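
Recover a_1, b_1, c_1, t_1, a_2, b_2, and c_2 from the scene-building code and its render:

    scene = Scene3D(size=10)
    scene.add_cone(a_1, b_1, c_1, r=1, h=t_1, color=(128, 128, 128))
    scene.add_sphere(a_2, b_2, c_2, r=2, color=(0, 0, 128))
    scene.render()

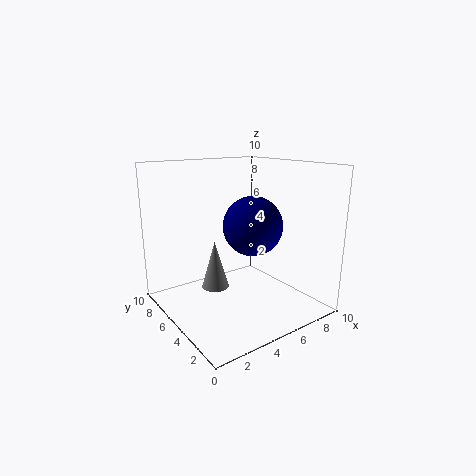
a_1 = 4; b_1 = 6.5; c_1 = 1; t_1 = 3.5; a_2 = 5.5; b_2 = 4; c_2 = 6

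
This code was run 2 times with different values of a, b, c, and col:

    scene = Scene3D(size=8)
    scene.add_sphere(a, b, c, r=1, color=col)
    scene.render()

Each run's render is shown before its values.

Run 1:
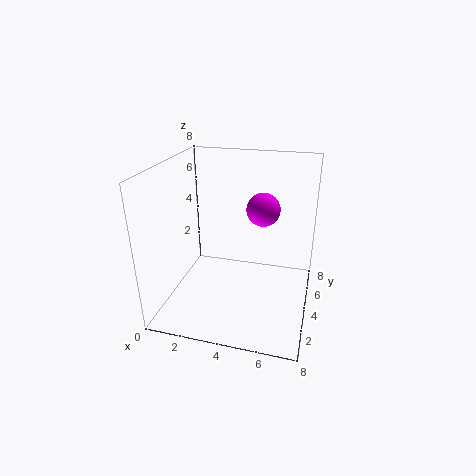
a = 5; b = 6; c = 5; col = 'magenta'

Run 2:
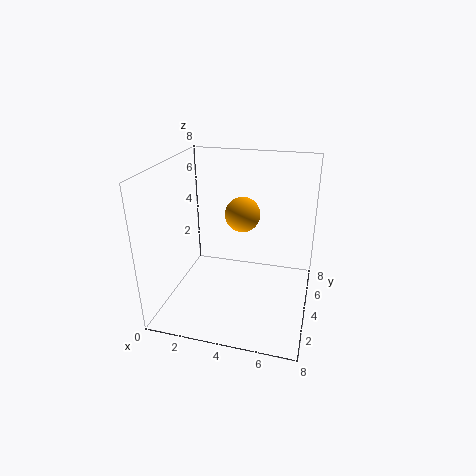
a = 4; b = 5; c = 5; col = 'orange'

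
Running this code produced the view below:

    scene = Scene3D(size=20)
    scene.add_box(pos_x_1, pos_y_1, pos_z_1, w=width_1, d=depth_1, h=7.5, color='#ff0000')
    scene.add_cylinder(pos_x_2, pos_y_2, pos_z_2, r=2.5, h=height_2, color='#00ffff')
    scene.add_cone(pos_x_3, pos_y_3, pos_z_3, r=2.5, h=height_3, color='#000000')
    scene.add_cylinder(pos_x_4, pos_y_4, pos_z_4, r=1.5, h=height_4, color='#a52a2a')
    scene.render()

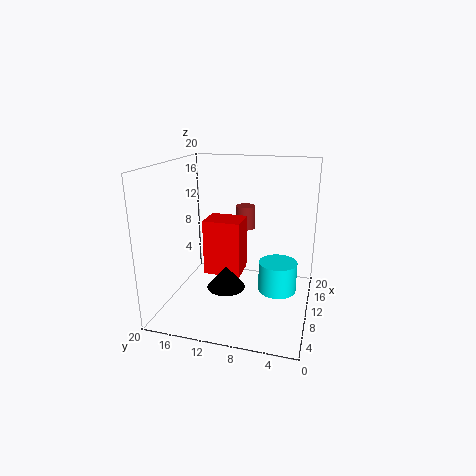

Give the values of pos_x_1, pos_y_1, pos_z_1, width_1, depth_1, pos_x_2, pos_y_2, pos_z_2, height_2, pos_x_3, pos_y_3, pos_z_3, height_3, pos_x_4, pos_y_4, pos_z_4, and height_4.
pos_x_1 = 7
pos_y_1 = 9
pos_z_1 = 5.5
width_1 = 4
depth_1 = 5
pos_x_2 = 8
pos_y_2 = 4
pos_z_2 = 4
height_2 = 4
pos_x_3 = 6
pos_y_3 = 10.5
pos_z_3 = 4.5
height_3 = 3
pos_x_4 = 16
pos_y_4 = 10.5
pos_z_4 = 9.5
height_4 = 3.5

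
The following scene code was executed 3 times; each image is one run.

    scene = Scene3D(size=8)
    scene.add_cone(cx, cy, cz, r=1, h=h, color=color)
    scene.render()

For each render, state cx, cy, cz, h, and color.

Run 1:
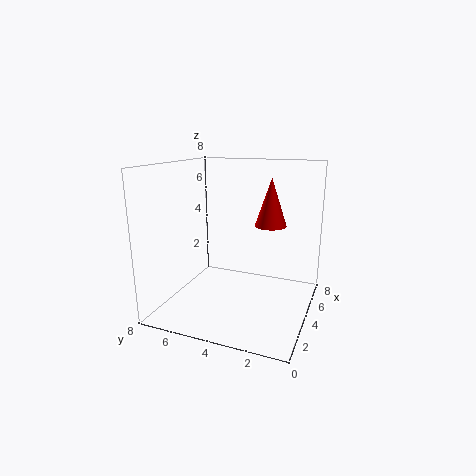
cx = 7; cy = 3; cz = 4; h = 3; color = 'red'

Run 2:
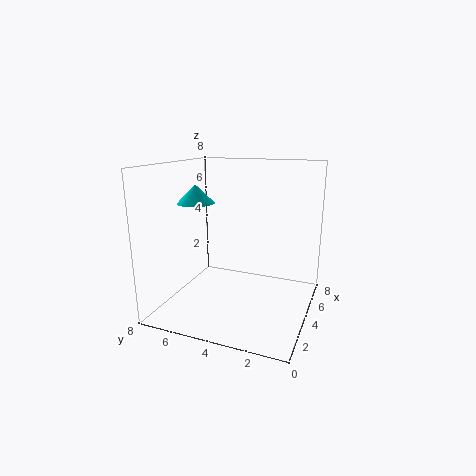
cx = 3; cy = 6; cz = 6; h = 1; color = 'cyan'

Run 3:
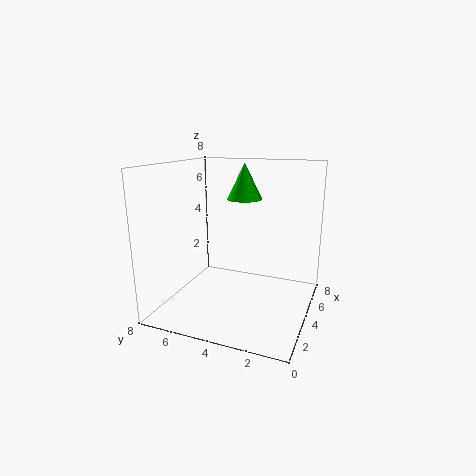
cx = 5; cy = 4; cz = 6; h = 2; color = 'lime'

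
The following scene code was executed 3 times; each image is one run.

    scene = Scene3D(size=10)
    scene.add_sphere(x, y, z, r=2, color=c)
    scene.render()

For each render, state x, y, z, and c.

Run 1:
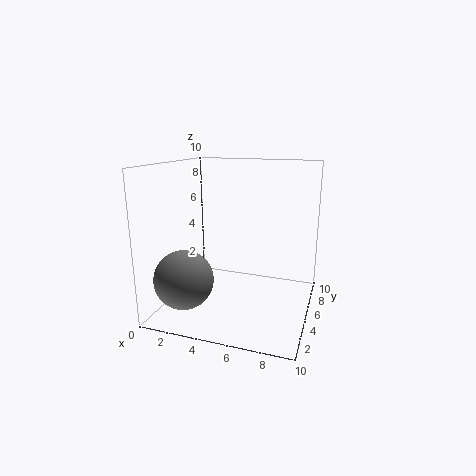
x = 2, y = 2.5, z = 2.5, c = 'gray'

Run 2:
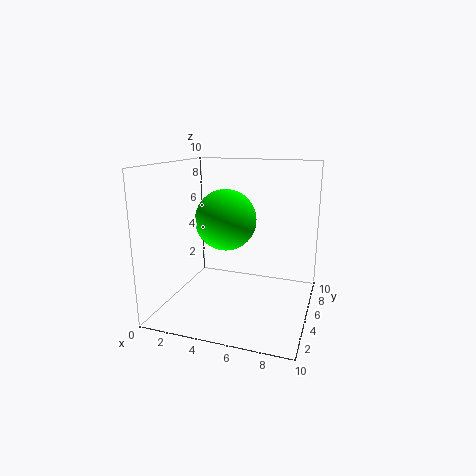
x = 4.5, y = 4, z = 6.5, c = 'lime'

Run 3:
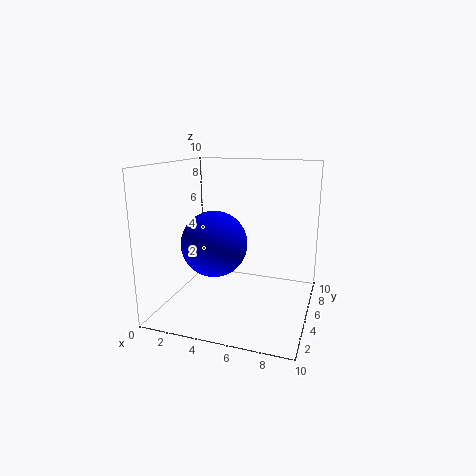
x = 4.5, y = 2, z = 5.5, c = 'blue'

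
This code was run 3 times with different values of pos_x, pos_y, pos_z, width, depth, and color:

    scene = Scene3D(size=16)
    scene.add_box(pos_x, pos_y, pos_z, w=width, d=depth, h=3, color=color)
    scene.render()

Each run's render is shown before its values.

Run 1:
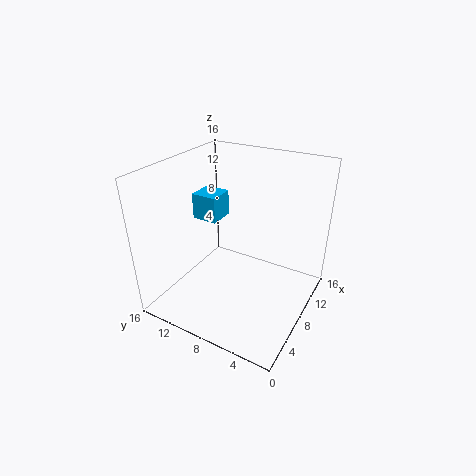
pos_x = 8
pos_y = 11
pos_z = 9
width = 3
depth = 3
color = 'deepskyblue'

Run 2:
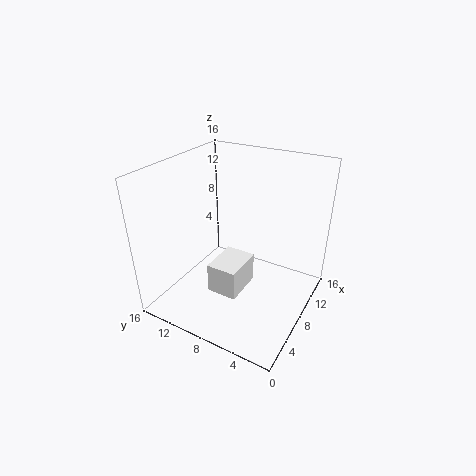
pos_x = 2
pos_y = 5
pos_z = 5
width = 4
depth = 3
color = 'white'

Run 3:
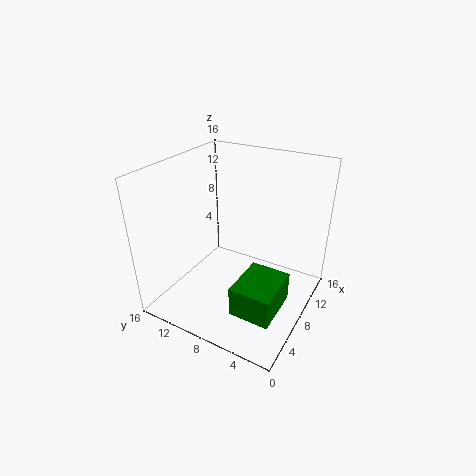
pos_x = 1
pos_y = 1
pos_z = 4
width = 5
depth = 4
color = 'green'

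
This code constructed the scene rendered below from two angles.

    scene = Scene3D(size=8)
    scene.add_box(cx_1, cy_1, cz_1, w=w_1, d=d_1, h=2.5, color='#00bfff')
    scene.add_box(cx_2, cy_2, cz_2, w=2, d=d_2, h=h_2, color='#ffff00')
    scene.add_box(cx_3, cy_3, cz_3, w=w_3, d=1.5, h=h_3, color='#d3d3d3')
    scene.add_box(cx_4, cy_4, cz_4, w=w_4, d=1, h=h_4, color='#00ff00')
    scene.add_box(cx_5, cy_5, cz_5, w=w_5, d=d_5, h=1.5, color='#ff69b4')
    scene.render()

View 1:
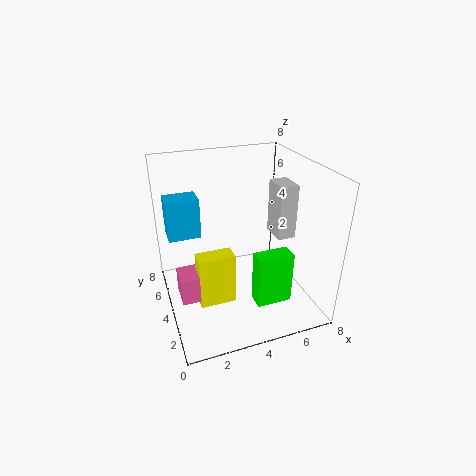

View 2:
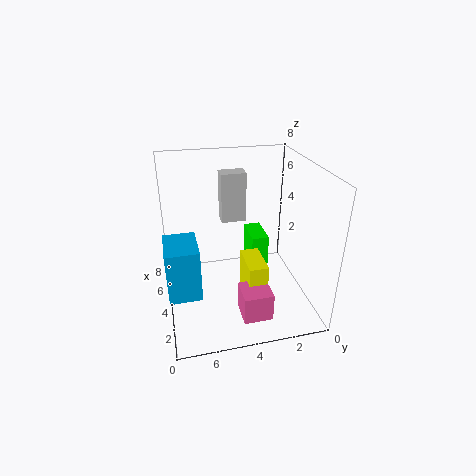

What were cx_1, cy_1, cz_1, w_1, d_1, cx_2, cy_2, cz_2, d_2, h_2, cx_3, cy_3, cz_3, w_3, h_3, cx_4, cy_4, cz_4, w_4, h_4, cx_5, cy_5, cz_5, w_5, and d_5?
cx_1 = 0.5; cy_1 = 6.5; cz_1 = 3; w_1 = 2; d_1 = 1.5; cx_2 = 1.5; cy_2 = 3; cz_2 = 0.5; d_2 = 1; h_2 = 3; cx_3 = 6; cy_3 = 3; cz_3 = 4; w_3 = 1; h_3 = 3; cx_4 = 4.5; cy_4 = 2; cz_4 = 0.5; w_4 = 2; h_4 = 3; cx_5 = 0.5; cy_5 = 3; cz_5 = 1; w_5 = 1.5; d_5 = 1.5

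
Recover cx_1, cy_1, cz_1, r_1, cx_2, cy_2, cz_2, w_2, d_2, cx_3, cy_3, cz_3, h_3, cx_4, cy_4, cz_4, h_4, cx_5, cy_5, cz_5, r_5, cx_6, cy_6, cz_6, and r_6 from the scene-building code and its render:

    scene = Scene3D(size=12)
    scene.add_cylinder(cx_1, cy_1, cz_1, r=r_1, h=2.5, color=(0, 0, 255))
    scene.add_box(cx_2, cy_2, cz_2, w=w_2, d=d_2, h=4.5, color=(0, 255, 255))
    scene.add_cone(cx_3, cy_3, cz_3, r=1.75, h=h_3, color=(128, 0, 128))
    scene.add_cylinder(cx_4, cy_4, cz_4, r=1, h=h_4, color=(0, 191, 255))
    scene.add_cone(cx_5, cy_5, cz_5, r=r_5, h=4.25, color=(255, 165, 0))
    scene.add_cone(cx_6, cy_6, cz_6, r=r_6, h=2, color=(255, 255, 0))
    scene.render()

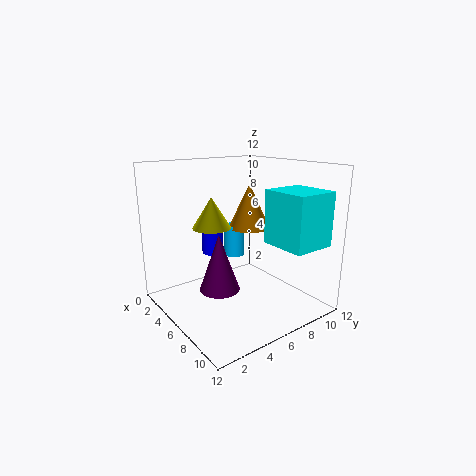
cx_1 = 2, cy_1 = 6, cz_1 = 3.5, r_1 = 1, cx_2 = 7, cy_2 = 8, cz_2 = 5.5, w_2 = 4, d_2 = 3.75, cx_3 = 5, cy_3 = 4.75, cz_3 = 1.25, h_3 = 5, cx_4 = 2, cy_4 = 8.5, cz_4 = 2.75, h_4 = 3, cx_5 = 2.75, cy_5 = 9.75, cz_5 = 5.5, r_5 = 2, cx_6 = 9.25, cy_6 = 1.5, cz_6 = 8.5, r_6 = 1.25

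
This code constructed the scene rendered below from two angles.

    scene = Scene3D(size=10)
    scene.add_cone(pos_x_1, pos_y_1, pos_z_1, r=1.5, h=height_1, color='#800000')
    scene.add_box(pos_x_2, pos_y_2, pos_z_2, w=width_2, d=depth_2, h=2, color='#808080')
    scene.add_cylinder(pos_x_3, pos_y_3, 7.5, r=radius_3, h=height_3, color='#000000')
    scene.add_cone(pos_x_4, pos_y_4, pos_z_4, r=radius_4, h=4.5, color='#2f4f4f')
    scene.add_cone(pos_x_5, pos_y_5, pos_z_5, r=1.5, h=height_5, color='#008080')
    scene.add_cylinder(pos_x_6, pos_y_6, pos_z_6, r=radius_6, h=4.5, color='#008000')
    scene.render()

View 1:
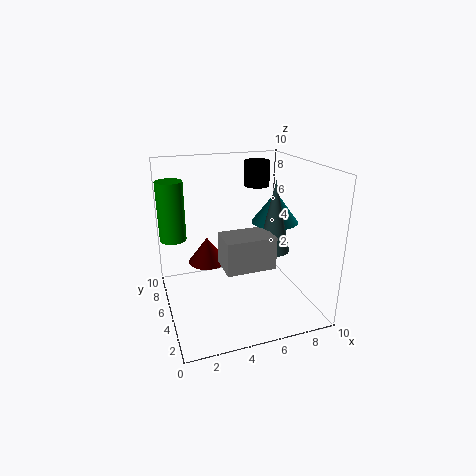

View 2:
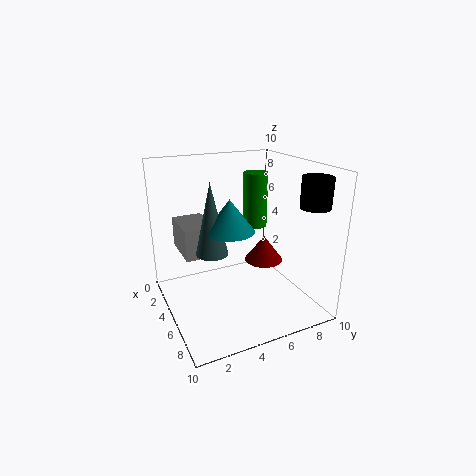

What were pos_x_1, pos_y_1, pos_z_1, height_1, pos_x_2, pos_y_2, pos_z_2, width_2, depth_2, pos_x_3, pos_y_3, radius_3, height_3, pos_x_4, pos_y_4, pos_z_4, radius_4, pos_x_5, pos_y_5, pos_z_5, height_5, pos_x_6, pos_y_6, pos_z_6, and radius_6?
pos_x_1 = 3.5, pos_y_1 = 8, pos_z_1 = 2, height_1 = 2, pos_x_2 = 3, pos_y_2 = 1, pos_z_2 = 4.5, width_2 = 3, depth_2 = 2, pos_x_3 = 8, pos_y_3 = 9, radius_3 = 1, height_3 = 2, pos_x_4 = 6.5, pos_y_4 = 2.5, pos_z_4 = 5, radius_4 = 1, pos_x_5 = 7, pos_y_5 = 3.5, pos_z_5 = 6.5, height_5 = 2, pos_x_6 = 1, pos_y_6 = 8.5, pos_z_6 = 4, radius_6 = 1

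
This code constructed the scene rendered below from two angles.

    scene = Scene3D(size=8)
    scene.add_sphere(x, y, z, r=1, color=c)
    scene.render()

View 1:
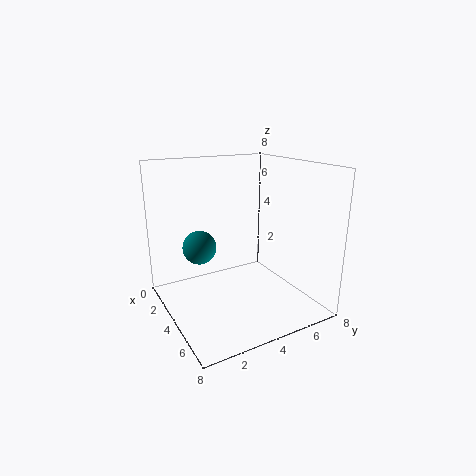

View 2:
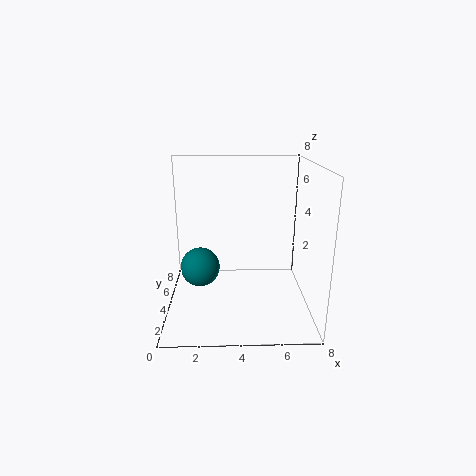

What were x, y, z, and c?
x = 2
y = 2.5
z = 3
c = 'teal'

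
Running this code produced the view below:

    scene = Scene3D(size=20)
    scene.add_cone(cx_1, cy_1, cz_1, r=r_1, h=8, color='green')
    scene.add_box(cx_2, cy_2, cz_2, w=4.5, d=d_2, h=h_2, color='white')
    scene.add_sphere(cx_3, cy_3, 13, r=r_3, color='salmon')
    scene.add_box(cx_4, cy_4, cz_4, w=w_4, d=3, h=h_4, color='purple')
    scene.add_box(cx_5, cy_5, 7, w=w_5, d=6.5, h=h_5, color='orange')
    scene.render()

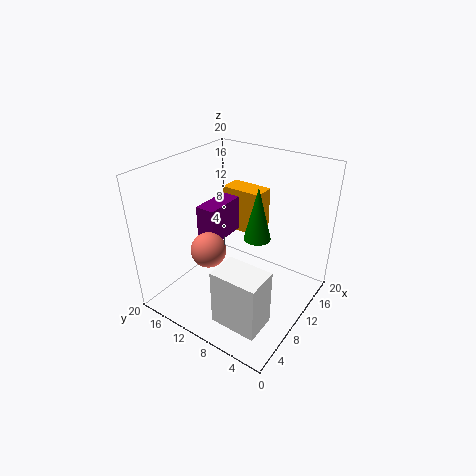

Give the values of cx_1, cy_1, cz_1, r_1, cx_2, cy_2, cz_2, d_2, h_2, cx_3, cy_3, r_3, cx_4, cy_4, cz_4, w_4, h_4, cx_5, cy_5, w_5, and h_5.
cx_1 = 13.5; cy_1 = 9; cz_1 = 8.5; r_1 = 2; cx_2 = 3; cy_2 = 3; cz_2 = 0.5; d_2 = 6.5; h_2 = 8; cx_3 = 2; cy_3 = 8.5; r_3 = 2; cx_4 = 9.5; cy_4 = 14; cz_4 = 7.5; w_4 = 6.5; h_4 = 5.5; cx_5 = 16; cy_5 = 10.5; w_5 = 3.5; h_5 = 7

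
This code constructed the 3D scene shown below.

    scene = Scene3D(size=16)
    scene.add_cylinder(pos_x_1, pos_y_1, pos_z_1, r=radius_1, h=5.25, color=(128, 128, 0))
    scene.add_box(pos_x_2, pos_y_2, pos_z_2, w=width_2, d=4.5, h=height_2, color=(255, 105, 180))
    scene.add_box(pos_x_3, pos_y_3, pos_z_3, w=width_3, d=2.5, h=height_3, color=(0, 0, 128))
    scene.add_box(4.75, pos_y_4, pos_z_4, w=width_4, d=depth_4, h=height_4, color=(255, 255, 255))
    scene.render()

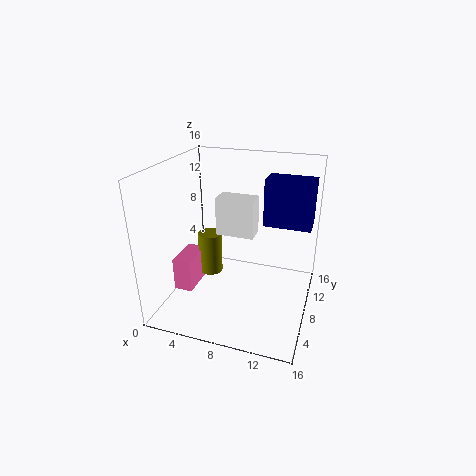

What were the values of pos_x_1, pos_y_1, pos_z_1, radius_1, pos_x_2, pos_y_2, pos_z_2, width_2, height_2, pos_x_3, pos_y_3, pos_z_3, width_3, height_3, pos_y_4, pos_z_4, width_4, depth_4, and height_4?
pos_x_1 = 3.25; pos_y_1 = 11; pos_z_1 = 1.25; radius_1 = 1.5; pos_x_2 = 0.25; pos_y_2 = 6.5; pos_z_2 = 0.5; width_2 = 2.25; height_2 = 4; pos_x_3 = 11.5; pos_y_3 = 5; pos_z_3 = 11.25; width_3 = 4.5; height_3 = 4.5; pos_y_4 = 9.5; pos_z_4 = 7.25; width_4 = 4.5; depth_4 = 2.5; height_4 = 4.5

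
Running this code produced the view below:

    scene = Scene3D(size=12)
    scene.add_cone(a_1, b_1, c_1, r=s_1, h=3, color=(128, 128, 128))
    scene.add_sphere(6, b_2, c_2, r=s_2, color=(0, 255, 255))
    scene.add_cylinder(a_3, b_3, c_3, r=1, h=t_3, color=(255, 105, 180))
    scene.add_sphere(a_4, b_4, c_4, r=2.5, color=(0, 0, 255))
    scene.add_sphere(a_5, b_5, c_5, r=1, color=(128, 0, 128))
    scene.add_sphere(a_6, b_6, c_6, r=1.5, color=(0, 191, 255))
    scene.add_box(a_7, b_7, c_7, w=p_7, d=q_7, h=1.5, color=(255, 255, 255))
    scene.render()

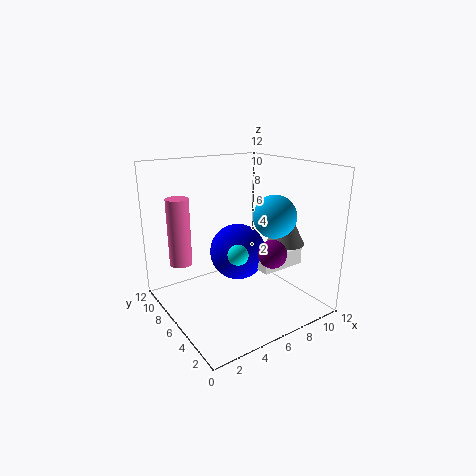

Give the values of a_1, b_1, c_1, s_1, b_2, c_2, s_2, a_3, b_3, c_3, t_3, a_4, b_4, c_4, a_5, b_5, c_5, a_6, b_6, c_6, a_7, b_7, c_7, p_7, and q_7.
a_1 = 8.5
b_1 = 3
c_1 = 6
s_1 = 1.5
b_2 = 6
c_2 = 4.5
s_2 = 1
a_3 = 2.5
b_3 = 10
c_3 = 3
t_3 = 6
a_4 = 7
b_4 = 7.5
c_4 = 4
a_5 = 5.5
b_5 = 1
c_5 = 6.5
a_6 = 6
b_6 = 1.5
c_6 = 9
a_7 = 7.5
b_7 = 4
c_7 = 3
p_7 = 4
q_7 = 2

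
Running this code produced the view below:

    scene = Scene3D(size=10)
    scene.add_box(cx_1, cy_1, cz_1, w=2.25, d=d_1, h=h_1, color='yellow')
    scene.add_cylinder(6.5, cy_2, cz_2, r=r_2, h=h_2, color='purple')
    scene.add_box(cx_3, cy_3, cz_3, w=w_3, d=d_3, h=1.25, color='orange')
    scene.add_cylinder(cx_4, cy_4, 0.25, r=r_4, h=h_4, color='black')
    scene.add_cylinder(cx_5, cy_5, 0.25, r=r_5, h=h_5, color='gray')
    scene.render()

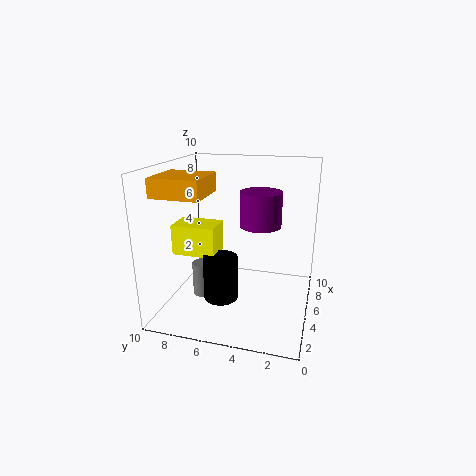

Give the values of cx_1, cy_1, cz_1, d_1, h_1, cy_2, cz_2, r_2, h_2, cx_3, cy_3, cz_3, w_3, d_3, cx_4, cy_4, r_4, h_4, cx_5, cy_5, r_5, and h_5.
cx_1 = 4.75
cy_1 = 6.75
cz_1 = 3.25
d_1 = 3.25
h_1 = 2.25
cy_2 = 3.75
cz_2 = 5.5
r_2 = 1.5
h_2 = 2.5
cx_3 = 1.75
cy_3 = 6.5
cz_3 = 8.25
w_3 = 3.25
d_3 = 3.25
cx_4 = 4.75
cy_4 = 6.25
r_4 = 1.25
h_4 = 3.25
cx_5 = 5
cy_5 = 7.75
r_5 = 0.75
h_5 = 2.5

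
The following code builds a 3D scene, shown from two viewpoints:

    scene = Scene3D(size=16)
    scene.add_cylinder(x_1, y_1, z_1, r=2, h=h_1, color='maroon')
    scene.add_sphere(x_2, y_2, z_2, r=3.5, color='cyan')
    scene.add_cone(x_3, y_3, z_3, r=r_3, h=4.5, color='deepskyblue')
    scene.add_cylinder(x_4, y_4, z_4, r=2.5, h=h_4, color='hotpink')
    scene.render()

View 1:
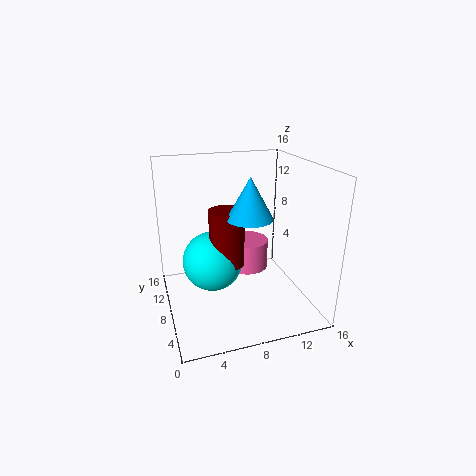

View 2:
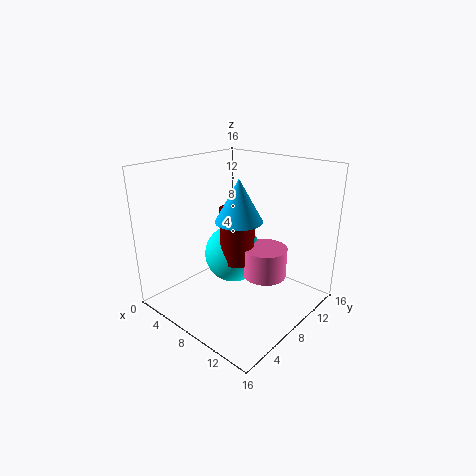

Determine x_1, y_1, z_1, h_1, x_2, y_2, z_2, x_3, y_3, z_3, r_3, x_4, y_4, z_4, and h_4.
x_1 = 7; y_1 = 9; z_1 = 4.5; h_1 = 6.5; x_2 = 5.5; y_2 = 10; z_2 = 4.5; x_3 = 9; y_3 = 7; z_3 = 10.5; r_3 = 2.5; x_4 = 10; y_4 = 10.5; z_4 = 3; h_4 = 3.5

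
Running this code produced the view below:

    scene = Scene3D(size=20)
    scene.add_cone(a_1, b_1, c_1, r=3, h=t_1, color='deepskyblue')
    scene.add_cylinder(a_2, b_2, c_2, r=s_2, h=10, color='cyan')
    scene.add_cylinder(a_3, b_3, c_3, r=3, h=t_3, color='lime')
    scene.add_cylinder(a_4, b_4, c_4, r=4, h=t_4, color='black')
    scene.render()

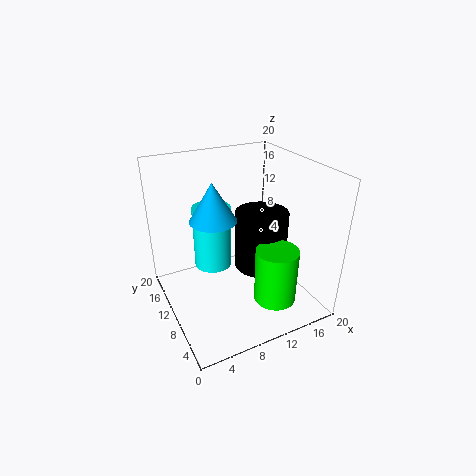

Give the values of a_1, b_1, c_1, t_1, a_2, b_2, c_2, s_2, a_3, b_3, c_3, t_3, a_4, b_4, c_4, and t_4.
a_1 = 6; b_1 = 9; c_1 = 14; t_1 = 5; a_2 = 9; b_2 = 17; c_2 = 2; s_2 = 3; a_3 = 14; b_3 = 6; c_3 = 1; t_3 = 8; a_4 = 15; b_4 = 12; c_4 = 3; t_4 = 9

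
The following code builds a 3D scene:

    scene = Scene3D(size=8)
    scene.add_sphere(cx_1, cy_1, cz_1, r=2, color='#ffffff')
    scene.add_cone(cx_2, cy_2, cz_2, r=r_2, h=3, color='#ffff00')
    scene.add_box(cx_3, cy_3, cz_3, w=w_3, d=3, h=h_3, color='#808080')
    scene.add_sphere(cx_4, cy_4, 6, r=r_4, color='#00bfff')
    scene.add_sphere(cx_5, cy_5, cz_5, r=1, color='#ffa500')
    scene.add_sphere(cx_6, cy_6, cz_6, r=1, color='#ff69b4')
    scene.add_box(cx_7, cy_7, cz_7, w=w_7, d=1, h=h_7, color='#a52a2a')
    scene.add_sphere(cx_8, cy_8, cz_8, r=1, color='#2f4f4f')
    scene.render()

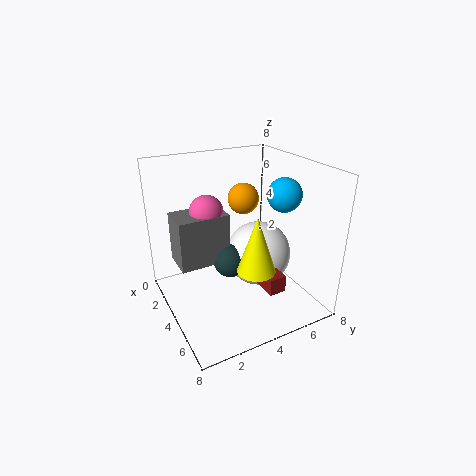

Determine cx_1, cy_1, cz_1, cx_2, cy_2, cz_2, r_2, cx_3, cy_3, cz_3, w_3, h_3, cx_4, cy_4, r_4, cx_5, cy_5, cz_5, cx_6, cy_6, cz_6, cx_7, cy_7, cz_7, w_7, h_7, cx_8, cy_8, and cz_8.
cx_1 = 3; cy_1 = 6; cz_1 = 2; cx_2 = 6; cy_2 = 4; cz_2 = 3; r_2 = 1; cx_3 = 1; cy_3 = 1; cz_3 = 2; w_3 = 2; h_3 = 3; cx_4 = 4; cy_4 = 7; r_4 = 1; cx_5 = 1; cy_5 = 6; cz_5 = 5; cx_6 = 2; cy_6 = 3; cz_6 = 5; cx_7 = 4; cy_7 = 5; cz_7 = 1; w_7 = 2; h_7 = 1; cx_8 = 3; cy_8 = 4; cz_8 = 2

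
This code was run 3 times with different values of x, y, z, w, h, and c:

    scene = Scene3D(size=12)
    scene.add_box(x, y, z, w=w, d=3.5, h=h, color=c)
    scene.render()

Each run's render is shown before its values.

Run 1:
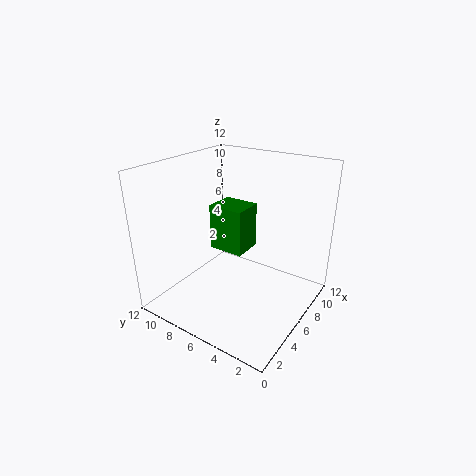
x = 8.5; y = 7.5; z = 2.5; w = 3; h = 4.5; c = 'green'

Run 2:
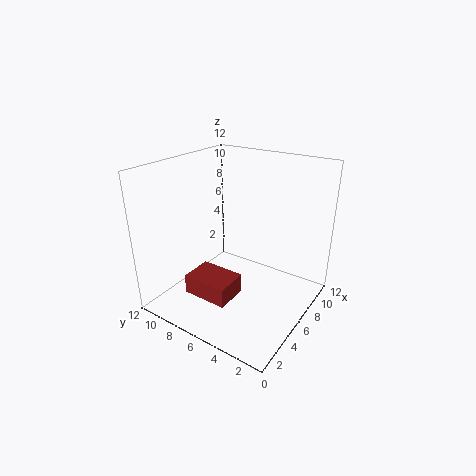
x = 1; y = 4; z = 3; w = 2.5; h = 1.5; c = 'brown'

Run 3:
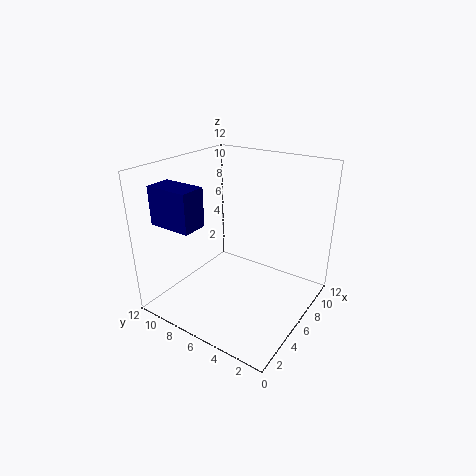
x = 1; y = 7; z = 8; w = 2; h = 3; c = 'navy'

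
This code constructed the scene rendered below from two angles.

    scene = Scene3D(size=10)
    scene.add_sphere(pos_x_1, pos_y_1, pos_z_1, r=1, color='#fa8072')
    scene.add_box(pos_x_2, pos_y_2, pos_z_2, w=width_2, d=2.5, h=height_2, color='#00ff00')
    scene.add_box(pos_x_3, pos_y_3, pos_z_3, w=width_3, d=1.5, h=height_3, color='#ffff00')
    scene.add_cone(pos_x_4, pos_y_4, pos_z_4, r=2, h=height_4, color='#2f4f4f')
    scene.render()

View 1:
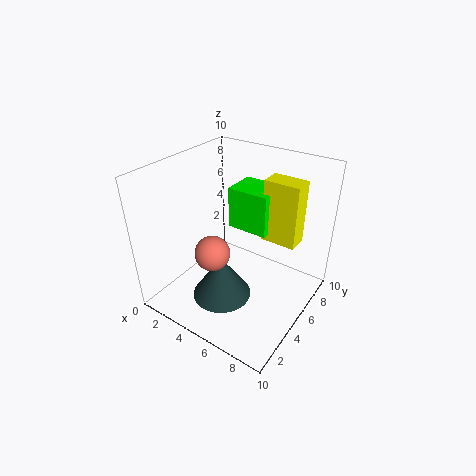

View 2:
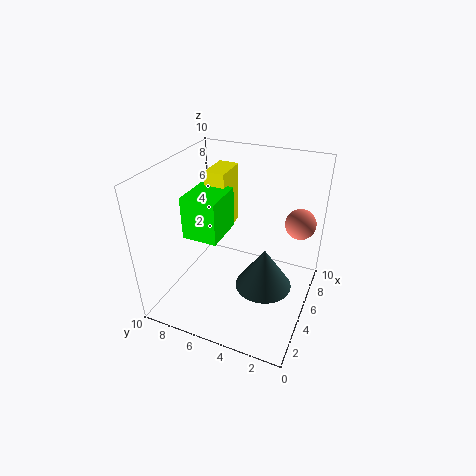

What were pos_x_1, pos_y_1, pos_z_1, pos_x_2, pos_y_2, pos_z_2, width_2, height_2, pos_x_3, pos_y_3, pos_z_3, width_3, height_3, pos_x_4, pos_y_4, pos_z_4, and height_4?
pos_x_1 = 6, pos_y_1 = 1, pos_z_1 = 6.5, pos_x_2 = 3.5, pos_y_2 = 6, pos_z_2 = 5, width_2 = 3, height_2 = 3, pos_x_3 = 6, pos_y_3 = 6.5, pos_z_3 = 4.5, width_3 = 2.5, height_3 = 4.5, pos_x_4 = 5, pos_y_4 = 3, pos_z_4 = 1.5, height_4 = 3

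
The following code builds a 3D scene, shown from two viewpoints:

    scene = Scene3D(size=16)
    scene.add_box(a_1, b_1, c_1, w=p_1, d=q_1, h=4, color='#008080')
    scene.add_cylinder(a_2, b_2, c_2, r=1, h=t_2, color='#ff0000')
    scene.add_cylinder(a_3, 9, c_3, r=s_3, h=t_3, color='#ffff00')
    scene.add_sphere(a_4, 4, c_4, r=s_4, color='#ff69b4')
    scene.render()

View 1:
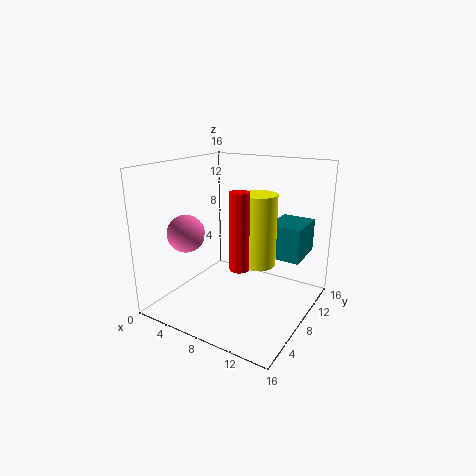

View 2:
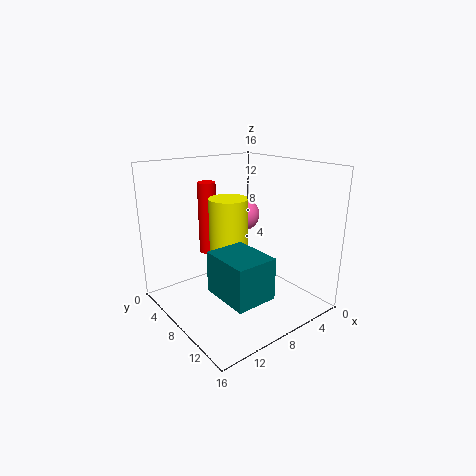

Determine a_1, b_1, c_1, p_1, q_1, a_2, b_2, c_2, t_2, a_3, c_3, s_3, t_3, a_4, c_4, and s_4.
a_1 = 10
b_1 = 11
c_1 = 5
p_1 = 4
q_1 = 5
a_2 = 10
b_2 = 5
c_2 = 6
t_2 = 8
a_3 = 10
c_3 = 5
s_3 = 2
t_3 = 8
a_4 = 4
c_4 = 9
s_4 = 2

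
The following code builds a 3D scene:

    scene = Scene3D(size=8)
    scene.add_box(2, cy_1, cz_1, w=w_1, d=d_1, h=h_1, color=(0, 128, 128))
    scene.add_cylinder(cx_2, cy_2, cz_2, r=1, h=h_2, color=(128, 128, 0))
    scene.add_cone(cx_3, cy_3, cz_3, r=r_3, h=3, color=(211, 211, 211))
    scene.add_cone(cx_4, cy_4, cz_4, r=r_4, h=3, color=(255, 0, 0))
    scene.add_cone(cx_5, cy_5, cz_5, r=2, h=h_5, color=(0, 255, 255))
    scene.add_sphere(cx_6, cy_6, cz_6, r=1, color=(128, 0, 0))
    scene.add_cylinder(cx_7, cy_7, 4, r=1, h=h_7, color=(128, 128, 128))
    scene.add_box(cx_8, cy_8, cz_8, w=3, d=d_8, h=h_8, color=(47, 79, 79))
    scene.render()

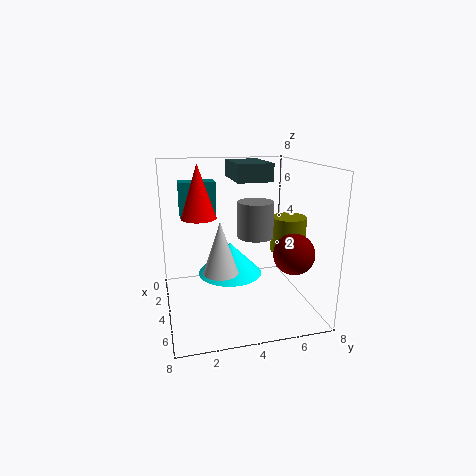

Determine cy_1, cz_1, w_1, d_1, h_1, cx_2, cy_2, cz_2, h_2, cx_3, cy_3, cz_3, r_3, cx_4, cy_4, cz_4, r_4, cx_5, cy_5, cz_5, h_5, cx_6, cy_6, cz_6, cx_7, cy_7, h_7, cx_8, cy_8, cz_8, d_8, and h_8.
cy_1 = 1, cz_1 = 5, w_1 = 1, d_1 = 2, h_1 = 2, cx_2 = 4, cy_2 = 7, cz_2 = 3, h_2 = 2, cx_3 = 4, cy_3 = 3, cz_3 = 2, r_3 = 1, cx_4 = 3, cy_4 = 2, cz_4 = 5, r_4 = 1, cx_5 = 2, cy_5 = 4, cz_5 = 1, h_5 = 2, cx_6 = 7, cy_6 = 6, cz_6 = 4, cx_7 = 4, cy_7 = 5, h_7 = 2, cx_8 = 1, cy_8 = 4, cz_8 = 7, d_8 = 2, h_8 = 1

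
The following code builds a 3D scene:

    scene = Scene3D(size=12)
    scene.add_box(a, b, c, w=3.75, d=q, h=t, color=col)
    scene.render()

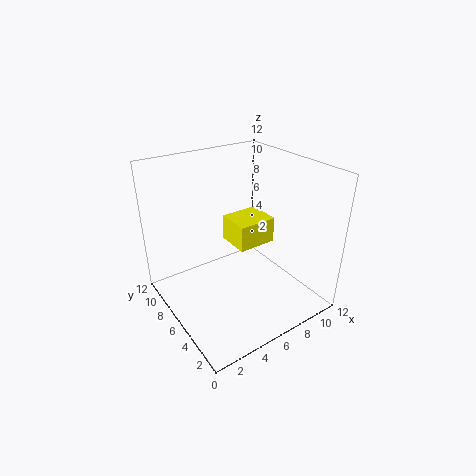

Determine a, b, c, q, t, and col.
a = 7.5, b = 7.5, c = 3.25, q = 3.25, t = 2.5, col = 'yellow'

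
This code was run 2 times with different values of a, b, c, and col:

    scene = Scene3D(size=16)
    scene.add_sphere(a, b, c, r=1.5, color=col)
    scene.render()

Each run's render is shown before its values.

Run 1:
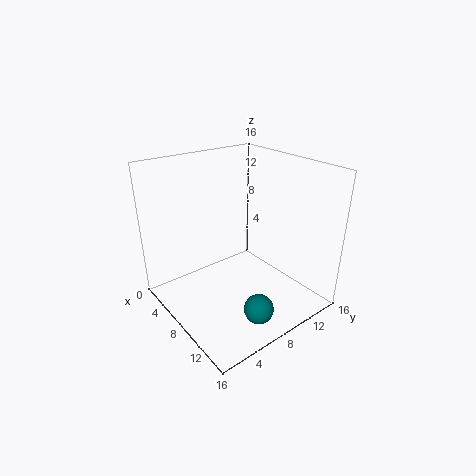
a = 14
b = 6
c = 3
col = 'teal'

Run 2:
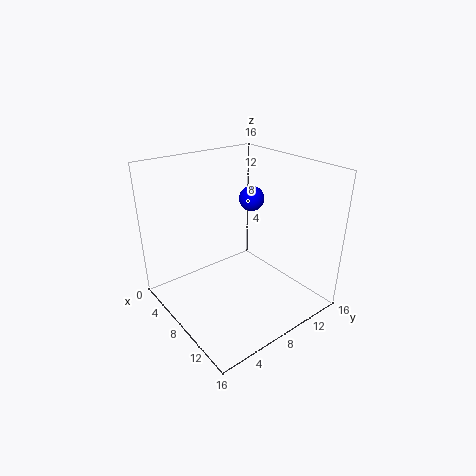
a = 5.5
b = 12
c = 11
col = 'blue'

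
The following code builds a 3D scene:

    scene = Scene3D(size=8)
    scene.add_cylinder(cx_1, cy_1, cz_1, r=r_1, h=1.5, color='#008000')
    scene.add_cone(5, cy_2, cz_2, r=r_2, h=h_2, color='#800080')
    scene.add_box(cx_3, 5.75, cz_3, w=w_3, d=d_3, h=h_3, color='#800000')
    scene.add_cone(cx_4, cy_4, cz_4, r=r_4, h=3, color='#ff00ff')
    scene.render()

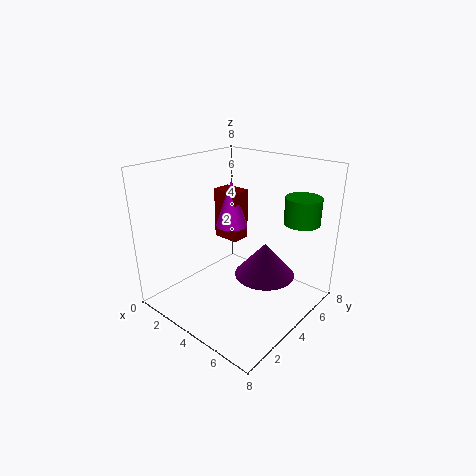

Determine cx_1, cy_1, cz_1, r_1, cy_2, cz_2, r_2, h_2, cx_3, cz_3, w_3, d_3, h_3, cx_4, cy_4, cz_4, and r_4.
cx_1 = 6.5, cy_1 = 6.5, cz_1 = 4.75, r_1 = 1, cy_2 = 5.25, cz_2 = 1.5, r_2 = 1.75, h_2 = 2, cx_3 = 0.5, cz_3 = 2.5, w_3 = 1.75, d_3 = 1.25, h_3 = 3.25, cx_4 = 1.75, cy_4 = 6, cz_4 = 3.5, r_4 = 1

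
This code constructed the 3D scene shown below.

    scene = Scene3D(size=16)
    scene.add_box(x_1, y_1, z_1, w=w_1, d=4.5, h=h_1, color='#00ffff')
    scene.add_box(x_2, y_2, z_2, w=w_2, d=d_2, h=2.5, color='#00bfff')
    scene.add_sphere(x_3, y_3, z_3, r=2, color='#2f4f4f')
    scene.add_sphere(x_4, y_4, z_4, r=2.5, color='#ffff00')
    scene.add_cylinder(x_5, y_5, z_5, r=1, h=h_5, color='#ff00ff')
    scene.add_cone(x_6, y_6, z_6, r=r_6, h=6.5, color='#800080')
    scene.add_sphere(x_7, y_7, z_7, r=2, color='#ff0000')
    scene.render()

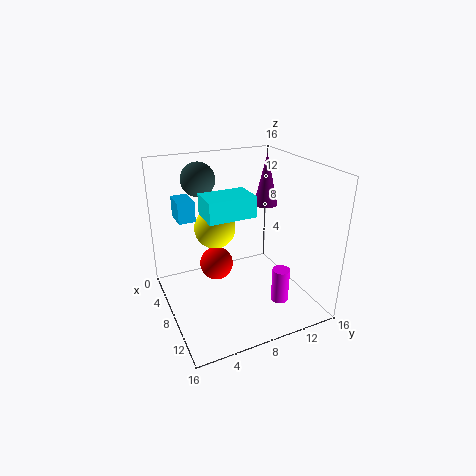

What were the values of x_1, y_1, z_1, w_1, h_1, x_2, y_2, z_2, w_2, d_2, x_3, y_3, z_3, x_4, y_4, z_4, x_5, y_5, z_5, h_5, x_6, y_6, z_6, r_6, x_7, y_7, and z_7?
x_1 = 10, y_1 = 3, z_1 = 12.5, w_1 = 3, h_1 = 2, x_2 = 1, y_2 = 2.5, z_2 = 9, w_2 = 3, d_2 = 2, x_3 = 2.5, y_3 = 5.5, z_3 = 13.5, x_4 = 3.5, y_4 = 7, z_4 = 7.5, x_5 = 11, y_5 = 12, z_5 = 0.5, h_5 = 4, x_6 = 3.5, y_6 = 14, z_6 = 9.5, r_6 = 1.5, x_7 = 5, y_7 = 6.5, z_7 = 3.5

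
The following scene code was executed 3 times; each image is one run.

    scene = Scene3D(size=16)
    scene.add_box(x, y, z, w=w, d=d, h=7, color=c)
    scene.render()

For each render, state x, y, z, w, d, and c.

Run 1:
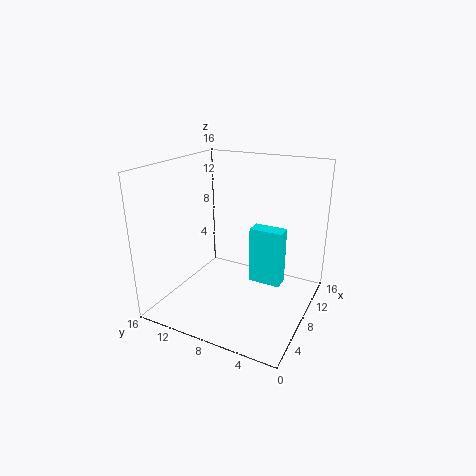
x = 11
y = 4
z = 1
w = 2
d = 4
c = 'cyan'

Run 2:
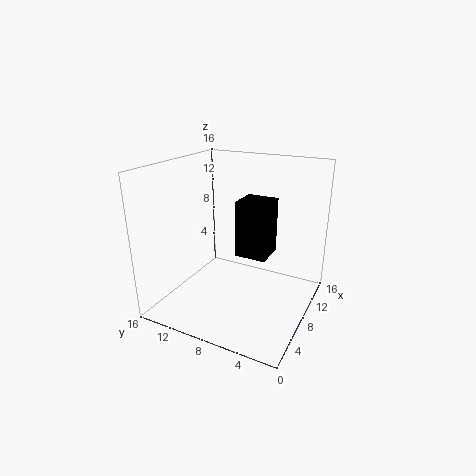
x = 11
y = 6
z = 4
w = 4
d = 4
c = 'black'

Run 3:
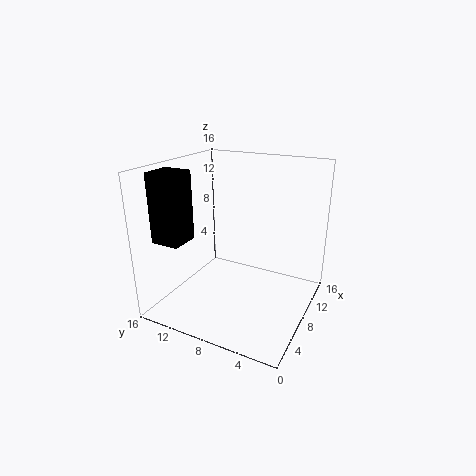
x = 1
y = 11
z = 9
w = 3
d = 3
c = 'black'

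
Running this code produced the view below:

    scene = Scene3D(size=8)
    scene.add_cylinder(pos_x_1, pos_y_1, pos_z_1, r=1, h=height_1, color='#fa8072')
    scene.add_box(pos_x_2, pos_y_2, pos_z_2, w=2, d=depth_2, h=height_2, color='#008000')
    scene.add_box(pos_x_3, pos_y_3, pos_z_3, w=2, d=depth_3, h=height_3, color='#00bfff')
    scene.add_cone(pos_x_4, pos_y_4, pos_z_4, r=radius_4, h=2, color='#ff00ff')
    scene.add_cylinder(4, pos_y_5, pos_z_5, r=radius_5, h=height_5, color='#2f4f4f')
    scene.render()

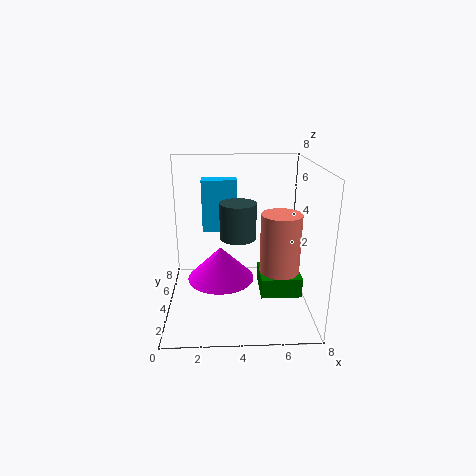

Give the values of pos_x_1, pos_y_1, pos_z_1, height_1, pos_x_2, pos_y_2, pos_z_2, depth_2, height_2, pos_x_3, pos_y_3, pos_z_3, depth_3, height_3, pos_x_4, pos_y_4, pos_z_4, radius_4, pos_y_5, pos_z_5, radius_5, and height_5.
pos_x_1 = 6
pos_y_1 = 2
pos_z_1 = 3
height_1 = 3
pos_x_2 = 5
pos_y_2 = 1
pos_z_2 = 2
depth_2 = 2
height_2 = 1
pos_x_3 = 2
pos_y_3 = 5
pos_z_3 = 4
depth_3 = 1
height_3 = 3
pos_x_4 = 3
pos_y_4 = 5
pos_z_4 = 1
radius_4 = 2
pos_y_5 = 4
pos_z_5 = 4
radius_5 = 1
height_5 = 2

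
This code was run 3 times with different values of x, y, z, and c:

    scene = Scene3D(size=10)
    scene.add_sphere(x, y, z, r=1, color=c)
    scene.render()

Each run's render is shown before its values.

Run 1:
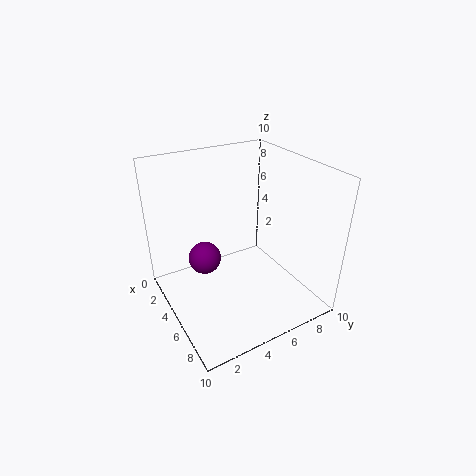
x = 6, y = 2, z = 5, c = 'purple'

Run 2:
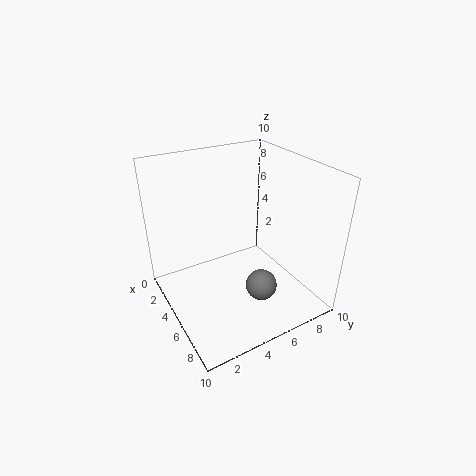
x = 8, y = 5, z = 3, c = 'gray'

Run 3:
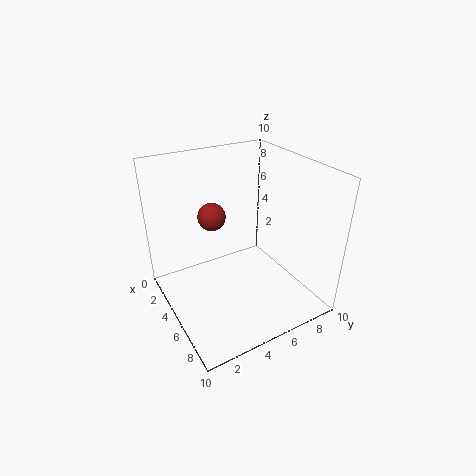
x = 3, y = 4, z = 6, c = 'brown'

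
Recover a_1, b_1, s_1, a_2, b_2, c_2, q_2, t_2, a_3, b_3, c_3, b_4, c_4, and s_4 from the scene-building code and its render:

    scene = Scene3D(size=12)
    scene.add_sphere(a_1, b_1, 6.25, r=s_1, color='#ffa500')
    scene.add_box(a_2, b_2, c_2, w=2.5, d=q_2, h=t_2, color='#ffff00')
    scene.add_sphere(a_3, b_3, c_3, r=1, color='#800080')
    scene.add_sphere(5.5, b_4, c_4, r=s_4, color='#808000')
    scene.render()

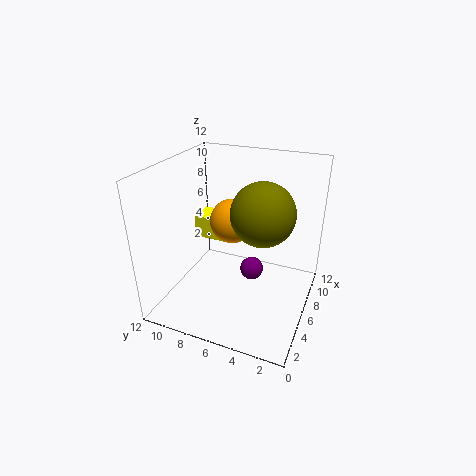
a_1 = 8.25, b_1 = 7.5, s_1 = 2, a_2 = 9.25, b_2 = 8.75, c_2 = 3.25, q_2 = 3.25, t_2 = 2.25, a_3 = 6.75, b_3 = 5, c_3 = 2.75, b_4 = 3.75, c_4 = 8.75, s_4 = 2.5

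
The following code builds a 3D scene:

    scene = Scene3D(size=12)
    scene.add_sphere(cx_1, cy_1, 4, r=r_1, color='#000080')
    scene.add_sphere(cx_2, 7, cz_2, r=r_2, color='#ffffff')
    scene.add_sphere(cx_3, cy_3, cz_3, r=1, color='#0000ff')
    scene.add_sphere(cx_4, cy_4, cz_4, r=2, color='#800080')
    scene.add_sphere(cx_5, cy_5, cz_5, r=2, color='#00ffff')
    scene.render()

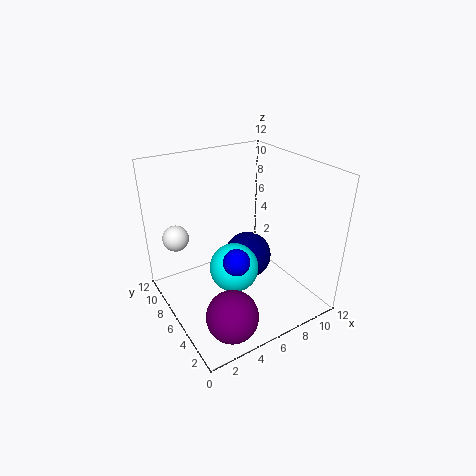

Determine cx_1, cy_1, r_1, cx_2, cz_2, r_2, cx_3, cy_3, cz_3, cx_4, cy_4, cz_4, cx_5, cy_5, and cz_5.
cx_1 = 7; cy_1 = 6; r_1 = 2; cx_2 = 1; cz_2 = 7; r_2 = 1; cx_3 = 4; cy_3 = 3; cz_3 = 6; cx_4 = 3; cy_4 = 2; cz_4 = 2; cx_5 = 5; cy_5 = 5; cz_5 = 4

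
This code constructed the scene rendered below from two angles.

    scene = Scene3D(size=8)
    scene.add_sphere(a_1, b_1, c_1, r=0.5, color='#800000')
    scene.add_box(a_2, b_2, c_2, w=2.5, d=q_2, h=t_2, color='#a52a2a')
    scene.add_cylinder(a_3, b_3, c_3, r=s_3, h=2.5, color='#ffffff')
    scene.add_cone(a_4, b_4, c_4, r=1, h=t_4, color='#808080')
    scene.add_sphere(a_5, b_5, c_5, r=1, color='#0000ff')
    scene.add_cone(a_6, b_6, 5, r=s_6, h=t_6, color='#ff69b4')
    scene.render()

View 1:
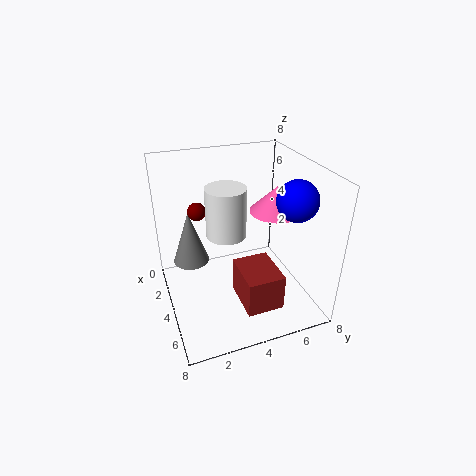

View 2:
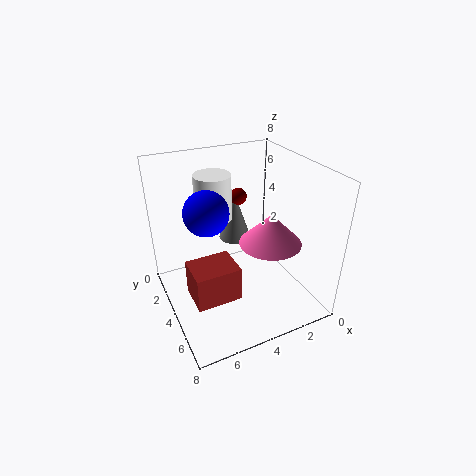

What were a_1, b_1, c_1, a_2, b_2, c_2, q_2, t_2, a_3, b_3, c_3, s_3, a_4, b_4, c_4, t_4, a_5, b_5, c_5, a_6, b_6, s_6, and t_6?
a_1 = 3; b_1 = 2; c_1 = 5.5; a_2 = 4.5; b_2 = 3.5; c_2 = 1; q_2 = 2; t_2 = 2; a_3 = 5; b_3 = 3; c_3 = 5; s_3 = 1; a_4 = 3; b_4 = 1.5; c_4 = 2.5; t_4 = 3; a_5 = 6.5; b_5 = 6; c_5 = 7; a_6 = 3.5; b_6 = 6.5; s_6 = 1.5; t_6 = 1.5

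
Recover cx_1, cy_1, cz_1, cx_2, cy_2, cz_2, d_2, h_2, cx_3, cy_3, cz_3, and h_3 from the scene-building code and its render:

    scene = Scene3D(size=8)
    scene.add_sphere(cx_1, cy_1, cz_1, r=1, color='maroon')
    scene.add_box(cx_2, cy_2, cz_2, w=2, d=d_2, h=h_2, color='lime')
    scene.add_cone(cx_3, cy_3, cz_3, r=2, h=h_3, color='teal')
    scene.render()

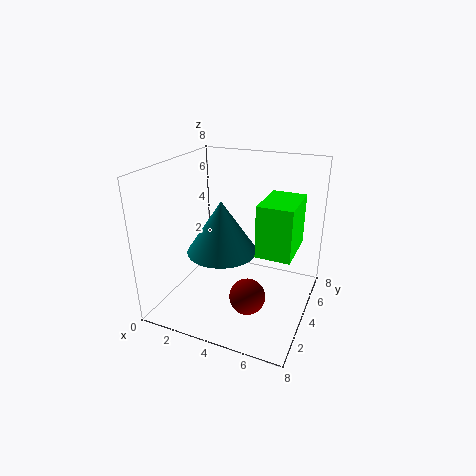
cx_1 = 5, cy_1 = 3, cz_1 = 1, cx_2 = 5, cy_2 = 4, cz_2 = 3, d_2 = 3, h_2 = 3, cx_3 = 3, cy_3 = 4, cz_3 = 3, h_3 = 3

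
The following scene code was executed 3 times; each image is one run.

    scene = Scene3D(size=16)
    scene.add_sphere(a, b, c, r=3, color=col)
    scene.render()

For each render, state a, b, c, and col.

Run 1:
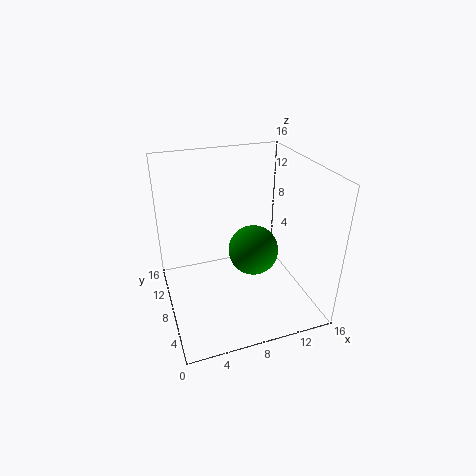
a = 10.5
b = 9.5
c = 5
col = 'green'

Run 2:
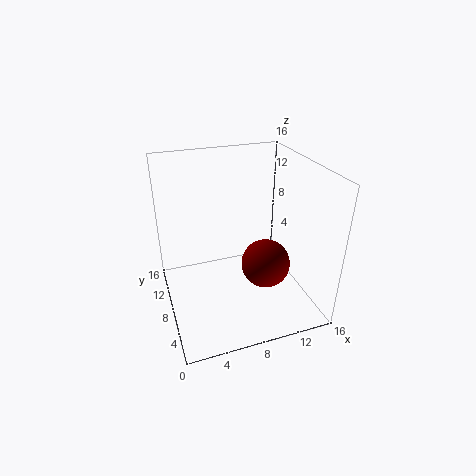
a = 12
b = 9
c = 3
col = 'maroon'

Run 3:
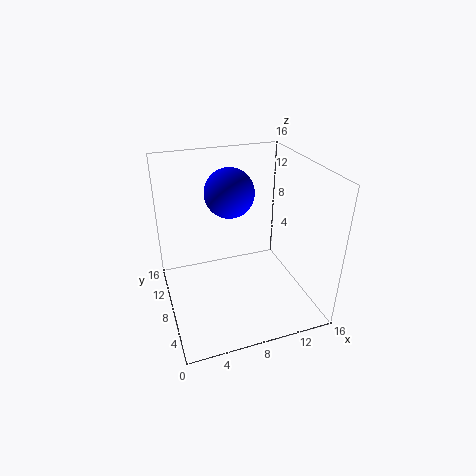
a = 8.5
b = 12.5
c = 11.5
col = 'blue'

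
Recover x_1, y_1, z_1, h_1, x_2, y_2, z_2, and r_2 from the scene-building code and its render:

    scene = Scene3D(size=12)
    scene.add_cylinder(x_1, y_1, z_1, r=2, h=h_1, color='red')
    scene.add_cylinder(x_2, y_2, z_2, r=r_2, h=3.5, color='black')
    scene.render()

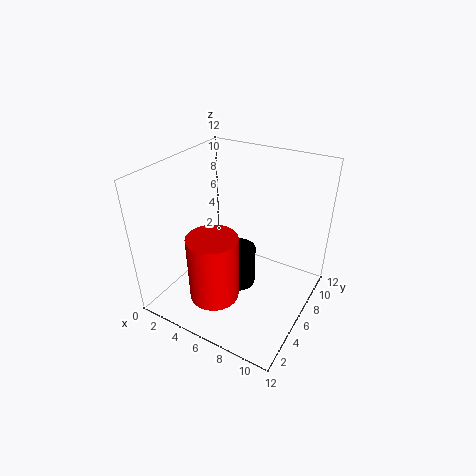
x_1 = 5.5; y_1 = 3; z_1 = 2; h_1 = 5.5; x_2 = 6; y_2 = 6; z_2 = 1.5; r_2 = 1.5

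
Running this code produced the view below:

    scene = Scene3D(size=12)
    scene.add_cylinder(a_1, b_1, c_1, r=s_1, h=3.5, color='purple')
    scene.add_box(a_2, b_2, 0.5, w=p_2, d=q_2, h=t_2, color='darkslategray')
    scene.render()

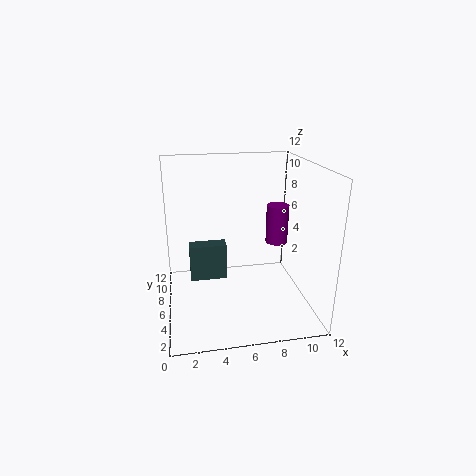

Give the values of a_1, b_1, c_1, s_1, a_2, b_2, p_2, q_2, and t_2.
a_1 = 10; b_1 = 8; c_1 = 4.5; s_1 = 1; a_2 = 2; b_2 = 9; p_2 = 3.5; q_2 = 1.5; t_2 = 3.5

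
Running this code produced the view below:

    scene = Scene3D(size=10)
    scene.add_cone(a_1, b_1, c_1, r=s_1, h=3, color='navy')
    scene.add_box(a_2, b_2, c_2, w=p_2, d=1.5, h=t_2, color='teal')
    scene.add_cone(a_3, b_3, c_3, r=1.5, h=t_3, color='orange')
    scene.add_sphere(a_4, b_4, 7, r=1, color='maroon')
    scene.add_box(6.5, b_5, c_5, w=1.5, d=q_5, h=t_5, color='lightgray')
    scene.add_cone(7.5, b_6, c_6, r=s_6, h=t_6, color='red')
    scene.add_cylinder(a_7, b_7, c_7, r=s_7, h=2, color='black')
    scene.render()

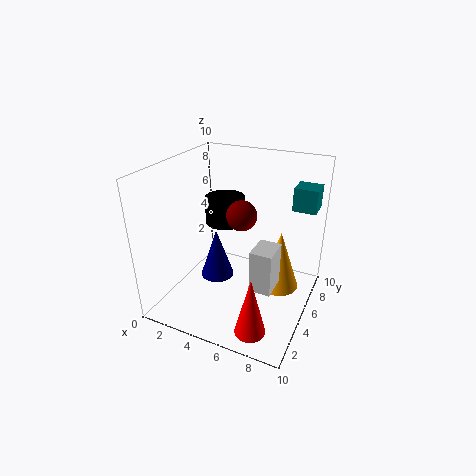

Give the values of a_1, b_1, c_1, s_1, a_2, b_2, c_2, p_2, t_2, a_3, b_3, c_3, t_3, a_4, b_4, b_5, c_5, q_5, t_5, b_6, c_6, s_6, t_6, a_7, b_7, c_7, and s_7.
a_1 = 5
b_1 = 2
c_1 = 4
s_1 = 1
a_2 = 8.5
b_2 = 5.5
c_2 = 7.5
p_2 = 1.5
t_2 = 1.5
a_3 = 7.5
b_3 = 7
c_3 = 0.5
t_3 = 4.5
a_4 = 5.5
b_4 = 4.5
b_5 = 3.5
c_5 = 2
q_5 = 2
t_5 = 3
b_6 = 1.5
c_6 = 0.5
s_6 = 1
t_6 = 4
a_7 = 3
b_7 = 7
c_7 = 5
s_7 = 1.5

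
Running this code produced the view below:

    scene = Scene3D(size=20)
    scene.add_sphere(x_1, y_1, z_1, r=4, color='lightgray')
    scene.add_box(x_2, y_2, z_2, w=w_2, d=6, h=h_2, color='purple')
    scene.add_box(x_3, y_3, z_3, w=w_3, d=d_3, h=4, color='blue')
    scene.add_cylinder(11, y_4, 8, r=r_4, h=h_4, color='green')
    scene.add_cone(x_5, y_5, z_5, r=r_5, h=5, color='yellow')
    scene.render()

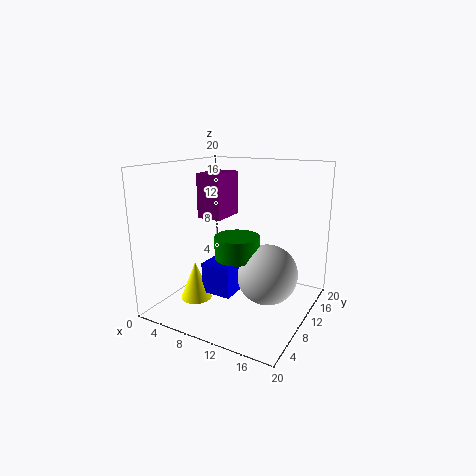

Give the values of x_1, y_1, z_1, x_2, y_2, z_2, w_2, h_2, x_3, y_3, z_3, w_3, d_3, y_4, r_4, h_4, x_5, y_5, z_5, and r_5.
x_1 = 15
y_1 = 9
z_1 = 6
x_2 = 1
y_2 = 13
z_2 = 11
w_2 = 4
h_2 = 7
x_3 = 8
y_3 = 4
z_3 = 4
w_3 = 4
d_3 = 4
y_4 = 8
r_4 = 3
h_4 = 3
x_5 = 7
y_5 = 4
z_5 = 3
r_5 = 2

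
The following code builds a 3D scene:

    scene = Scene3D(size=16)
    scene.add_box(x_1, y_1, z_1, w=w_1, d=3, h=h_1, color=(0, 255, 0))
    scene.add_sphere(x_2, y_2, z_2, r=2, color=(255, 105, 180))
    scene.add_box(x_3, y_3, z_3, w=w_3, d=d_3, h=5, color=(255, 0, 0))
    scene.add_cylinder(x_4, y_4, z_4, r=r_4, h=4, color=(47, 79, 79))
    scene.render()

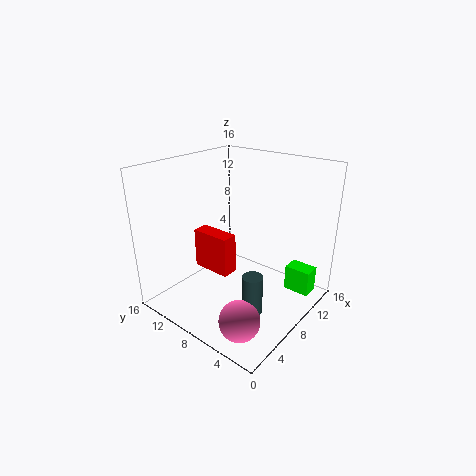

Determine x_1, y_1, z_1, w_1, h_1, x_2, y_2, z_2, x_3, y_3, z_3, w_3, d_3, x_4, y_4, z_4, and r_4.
x_1 = 12, y_1 = 1, z_1 = 1, w_1 = 2, h_1 = 3, x_2 = 2, y_2 = 3, z_2 = 3, x_3 = 8, y_3 = 10, z_3 = 2, w_3 = 2, d_3 = 5, x_4 = 4, y_4 = 3, z_4 = 3, r_4 = 1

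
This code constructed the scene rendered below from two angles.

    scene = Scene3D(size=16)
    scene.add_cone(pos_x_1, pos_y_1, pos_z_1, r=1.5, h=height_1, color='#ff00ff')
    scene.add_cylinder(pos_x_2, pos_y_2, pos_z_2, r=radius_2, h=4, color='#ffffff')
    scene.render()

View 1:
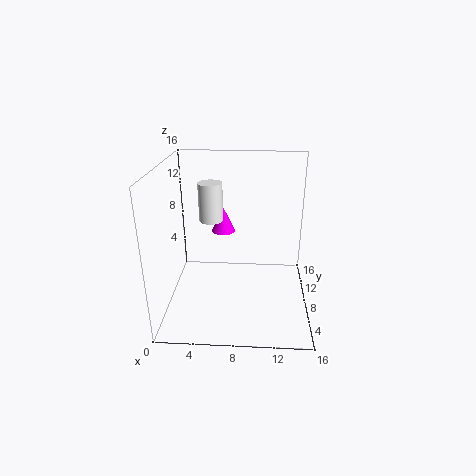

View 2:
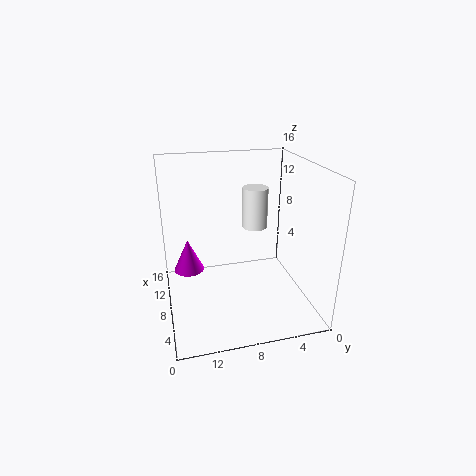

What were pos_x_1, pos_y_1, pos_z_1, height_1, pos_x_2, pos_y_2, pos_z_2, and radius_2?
pos_x_1 = 5.75
pos_y_1 = 13.75
pos_z_1 = 6.25
height_1 = 3.25
pos_x_2 = 5.25
pos_y_2 = 7
pos_z_2 = 10.5
radius_2 = 1.25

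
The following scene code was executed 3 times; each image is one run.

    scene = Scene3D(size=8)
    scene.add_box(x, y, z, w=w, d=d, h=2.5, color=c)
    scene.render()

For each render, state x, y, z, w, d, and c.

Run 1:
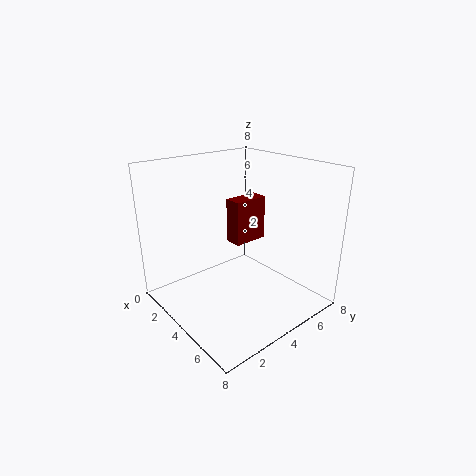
x = 3, y = 4, z = 3.5, w = 1, d = 2, c = 'maroon'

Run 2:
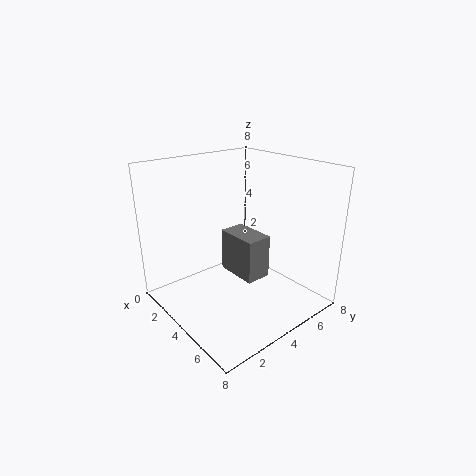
x = 2.5, y = 4, z = 1.5, w = 2.5, d = 1.5, c = 'gray'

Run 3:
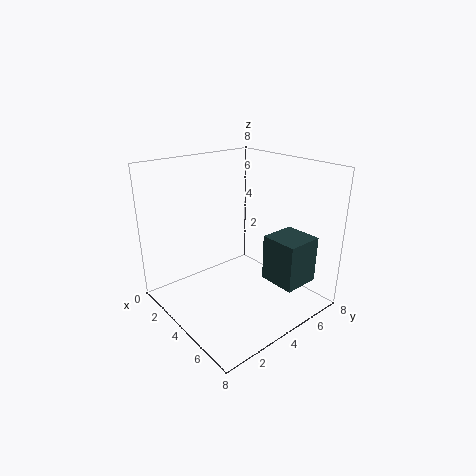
x = 5.5, y = 4.5, z = 2, w = 2, d = 2, c = 'darkslategray'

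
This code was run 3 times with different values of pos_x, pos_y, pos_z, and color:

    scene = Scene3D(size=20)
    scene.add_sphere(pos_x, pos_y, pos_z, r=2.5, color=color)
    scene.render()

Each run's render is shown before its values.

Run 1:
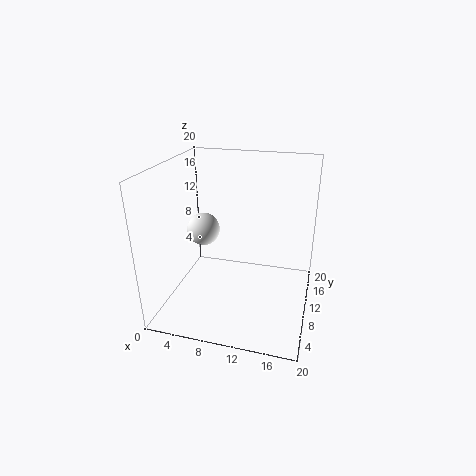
pos_x = 3.5
pos_y = 13.5
pos_z = 9
color = 'white'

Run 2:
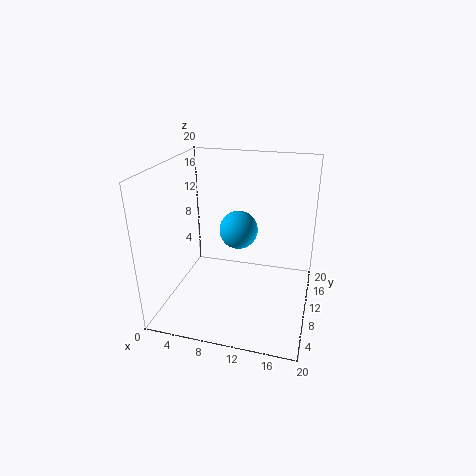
pos_x = 10.5
pos_y = 8.5
pos_z = 12
color = 'deepskyblue'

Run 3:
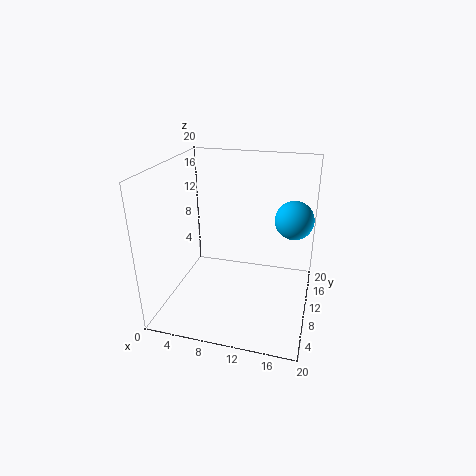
pos_x = 17.5
pos_y = 10
pos_z = 13.5
color = 'deepskyblue'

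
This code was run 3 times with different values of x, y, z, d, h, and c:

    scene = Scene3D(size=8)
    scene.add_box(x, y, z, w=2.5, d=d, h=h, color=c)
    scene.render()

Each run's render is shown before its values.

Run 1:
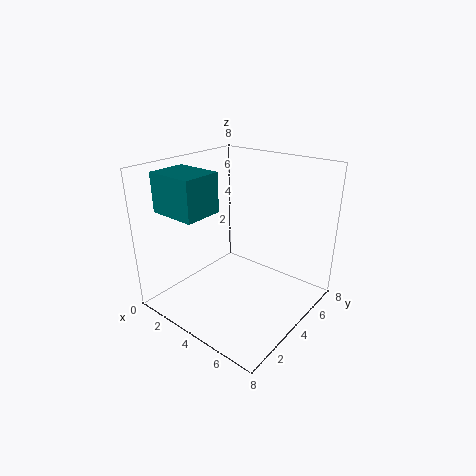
x = 1.5
y = 0.5
z = 6
d = 2
h = 2
c = 'teal'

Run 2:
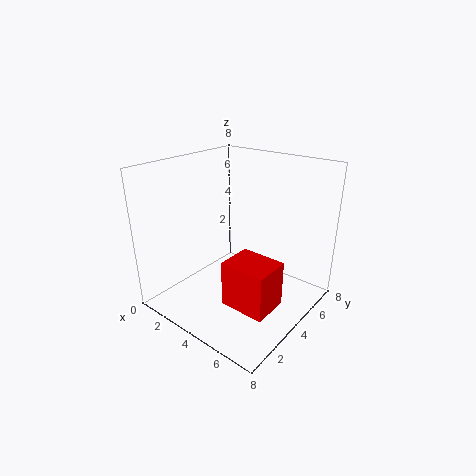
x = 4.5
y = 2
z = 1
d = 2
h = 2.5
c = 'red'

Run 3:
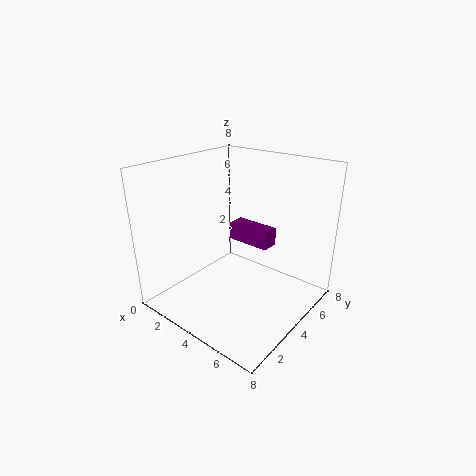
x = 3
y = 4.5
z = 3.5
d = 1
h = 1
c = 'purple'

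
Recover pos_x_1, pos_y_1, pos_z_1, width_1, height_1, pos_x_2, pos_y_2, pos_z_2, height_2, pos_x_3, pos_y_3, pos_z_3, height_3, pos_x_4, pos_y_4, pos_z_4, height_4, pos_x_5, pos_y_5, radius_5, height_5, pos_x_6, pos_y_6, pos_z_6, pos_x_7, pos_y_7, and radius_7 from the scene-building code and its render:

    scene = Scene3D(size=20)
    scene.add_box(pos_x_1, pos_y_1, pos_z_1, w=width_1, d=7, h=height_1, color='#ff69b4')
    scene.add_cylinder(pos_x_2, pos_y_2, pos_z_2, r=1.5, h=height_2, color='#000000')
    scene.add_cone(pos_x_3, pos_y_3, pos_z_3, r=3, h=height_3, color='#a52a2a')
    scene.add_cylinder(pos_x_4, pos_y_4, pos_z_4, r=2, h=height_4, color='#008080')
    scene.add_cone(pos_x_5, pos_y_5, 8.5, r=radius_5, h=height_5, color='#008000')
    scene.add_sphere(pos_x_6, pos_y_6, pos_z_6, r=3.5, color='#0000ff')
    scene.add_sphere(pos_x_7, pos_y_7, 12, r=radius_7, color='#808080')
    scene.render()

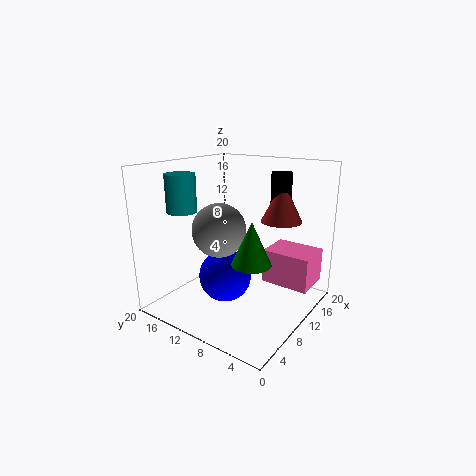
pos_x_1 = 13.5; pos_y_1 = 1; pos_z_1 = 2.5; width_1 = 5.5; height_1 = 5; pos_x_2 = 16.5; pos_y_2 = 7; pos_z_2 = 13; height_2 = 5.5; pos_x_3 = 16; pos_y_3 = 6.5; pos_z_3 = 11.5; height_3 = 6; pos_x_4 = 5; pos_y_4 = 15.5; pos_z_4 = 14; height_4 = 5; pos_x_5 = 6.5; pos_y_5 = 5.5; radius_5 = 2.5; height_5 = 5.5; pos_x_6 = 7; pos_y_6 = 10; pos_z_6 = 5.5; pos_x_7 = 6.5; pos_y_7 = 10.5; radius_7 = 3.5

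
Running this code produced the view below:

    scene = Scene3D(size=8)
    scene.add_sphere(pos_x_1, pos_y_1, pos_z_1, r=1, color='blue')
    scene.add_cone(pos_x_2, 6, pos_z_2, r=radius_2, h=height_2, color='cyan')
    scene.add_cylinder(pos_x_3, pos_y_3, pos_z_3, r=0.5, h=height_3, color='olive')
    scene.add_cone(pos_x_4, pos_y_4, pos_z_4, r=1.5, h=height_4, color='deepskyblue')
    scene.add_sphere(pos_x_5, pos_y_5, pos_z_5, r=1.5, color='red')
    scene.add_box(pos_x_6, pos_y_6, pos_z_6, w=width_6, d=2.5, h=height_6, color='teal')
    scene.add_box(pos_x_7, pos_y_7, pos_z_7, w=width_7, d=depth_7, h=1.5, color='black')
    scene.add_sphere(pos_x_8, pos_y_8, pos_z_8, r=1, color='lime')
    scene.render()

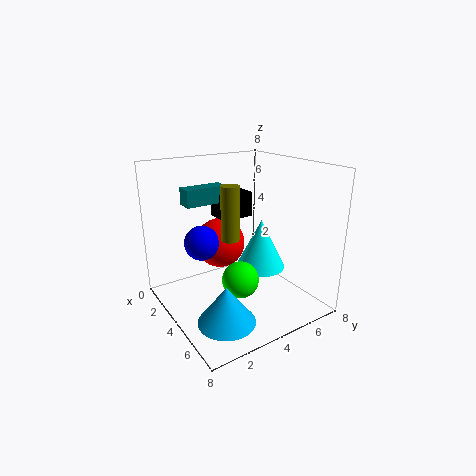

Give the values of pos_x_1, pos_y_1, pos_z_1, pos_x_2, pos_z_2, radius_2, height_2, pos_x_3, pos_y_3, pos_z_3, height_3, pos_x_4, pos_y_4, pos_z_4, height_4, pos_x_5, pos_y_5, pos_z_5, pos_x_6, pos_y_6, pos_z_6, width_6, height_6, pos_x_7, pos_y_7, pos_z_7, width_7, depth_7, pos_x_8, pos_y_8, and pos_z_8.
pos_x_1 = 2.5
pos_y_1 = 2.5
pos_z_1 = 3.5
pos_x_2 = 3.5
pos_z_2 = 1.5
radius_2 = 1.5
height_2 = 3
pos_x_3 = 4
pos_y_3 = 3.5
pos_z_3 = 4
height_3 = 3
pos_x_4 = 6
pos_y_4 = 2
pos_z_4 = 0.5
height_4 = 2
pos_x_5 = 2
pos_y_5 = 4
pos_z_5 = 3
pos_x_6 = 1
pos_y_6 = 2
pos_z_6 = 5.5
width_6 = 1
height_6 = 1
pos_x_7 = 1
pos_y_7 = 4
pos_z_7 = 4.5
width_7 = 1.5
depth_7 = 2
pos_x_8 = 5
pos_y_8 = 3.5
pos_z_8 = 2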